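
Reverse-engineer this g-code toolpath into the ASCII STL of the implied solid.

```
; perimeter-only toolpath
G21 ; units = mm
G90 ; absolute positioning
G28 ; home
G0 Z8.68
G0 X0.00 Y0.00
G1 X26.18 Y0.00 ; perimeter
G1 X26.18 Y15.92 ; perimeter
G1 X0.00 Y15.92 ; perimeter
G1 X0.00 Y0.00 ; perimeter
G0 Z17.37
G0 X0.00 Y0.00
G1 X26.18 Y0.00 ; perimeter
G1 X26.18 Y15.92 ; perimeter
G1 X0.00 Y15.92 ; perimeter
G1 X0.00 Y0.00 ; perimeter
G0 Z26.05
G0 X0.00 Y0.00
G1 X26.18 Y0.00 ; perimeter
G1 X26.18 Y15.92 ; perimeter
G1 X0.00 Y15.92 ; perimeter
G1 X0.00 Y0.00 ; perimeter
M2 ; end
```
solid part
  facet normal 0.0000 0.0000 -1.0000
    outer loop
      vertex 26.18 15.92 0.00
      vertex 26.18 0.00 0.00
      vertex 0.00 0.00 0.00
    endloop
  endfacet
  facet normal 0.0000 0.0000 -1.0000
    outer loop
      vertex 0.00 15.92 0.00
      vertex 26.18 15.92 0.00
      vertex 0.00 0.00 0.00
    endloop
  endfacet
  facet normal 0.0000 0.0000 1.0000
    outer loop
      vertex 0.00 0.00 26.05
      vertex 26.18 0.00 26.05
      vertex 26.18 15.92 26.05
    endloop
  endfacet
  facet normal 0.0000 0.0000 1.0000
    outer loop
      vertex 0.00 0.00 26.05
      vertex 26.18 15.92 26.05
      vertex 0.00 15.92 26.05
    endloop
  endfacet
  facet normal 0.0000 -1.0000 0.0000
    outer loop
      vertex 0.00 0.00 0.00
      vertex 26.18 0.00 0.00
      vertex 26.18 0.00 26.05
    endloop
  endfacet
  facet normal 0.0000 -1.0000 0.0000
    outer loop
      vertex 0.00 0.00 0.00
      vertex 26.18 0.00 26.05
      vertex 0.00 0.00 26.05
    endloop
  endfacet
  facet normal 0.0000 1.0000 0.0000
    outer loop
      vertex 26.18 15.92 26.05
      vertex 26.18 15.92 0.00
      vertex 0.00 15.92 0.00
    endloop
  endfacet
  facet normal 0.0000 1.0000 0.0000
    outer loop
      vertex 0.00 15.92 26.05
      vertex 26.18 15.92 26.05
      vertex 0.00 15.92 0.00
    endloop
  endfacet
  facet normal -1.0000 0.0000 0.0000
    outer loop
      vertex 0.00 15.92 26.05
      vertex 0.00 15.92 0.00
      vertex 0.00 0.00 0.00
    endloop
  endfacet
  facet normal -1.0000 0.0000 0.0000
    outer loop
      vertex 0.00 0.00 26.05
      vertex 0.00 15.92 26.05
      vertex 0.00 0.00 0.00
    endloop
  endfacet
  facet normal 1.0000 0.0000 0.0000
    outer loop
      vertex 26.18 0.00 0.00
      vertex 26.18 15.92 0.00
      vertex 26.18 15.92 26.05
    endloop
  endfacet
  facet normal 1.0000 0.0000 0.0000
    outer loop
      vertex 26.18 0.00 0.00
      vertex 26.18 15.92 26.05
      vertex 26.18 0.00 26.05
    endloop
  endfacet
endsolid part

The G0 Z moves step by Δz≈8.68 mm. Every layer's G1 loop is the same polygon, so the solid is a straight extrusion of it from z=0 to z≈26.1. Closing with flat bottom and top caps and triangulating gives 12 facets — a rectangular box, roughly 26.2 × 15.9 mm footprint and 26.1 mm tall.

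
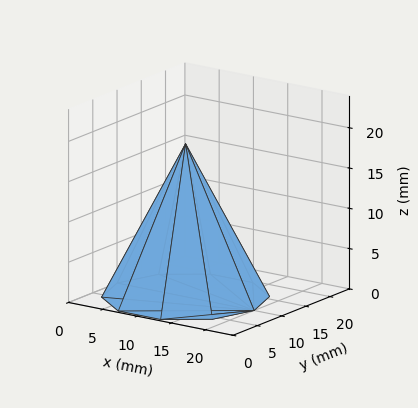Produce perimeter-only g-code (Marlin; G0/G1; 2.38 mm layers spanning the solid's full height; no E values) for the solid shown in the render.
Reading the render: the shape is a regular 10-sided pyramid, base circumscribed radius ≈ 10 mm, apex at z ≈ 19 mm (dimensions read to the nearest mm from the axis ticks). For the g-code, the solid's height is divided into equal slices at the stated Δz and each level perimeter traced with G1 moves after a G0 lift.

; perimeter-only toolpath
G21 ; units = mm
G90 ; absolute positioning
G28 ; home
; layer 1
G0 Z2.38
G0 X18.75 Y10.00
G1 X17.08 Y15.15
G1 X12.70 Y18.32
G1 X7.30 Y18.32
G1 X2.92 Y15.15
G1 X1.25 Y10.00
G1 X2.92 Y4.86
G1 X7.30 Y1.68
G1 X12.70 Y1.68
G1 X17.08 Y4.86
G1 X18.75 Y10.00
; layer 2
G0 Z4.75
G0 X17.50 Y10.00
G1 X16.07 Y14.41
G1 X12.32 Y17.13
G1 X7.68 Y17.13
G1 X3.93 Y14.41
G1 X2.50 Y10.00
G1 X3.93 Y5.59
G1 X7.68 Y2.87
G1 X12.32 Y2.87
G1 X16.07 Y5.59
G1 X17.50 Y10.00
; layer 3
G0 Z7.12
G0 X16.25 Y10.00
G1 X15.06 Y13.68
G1 X11.93 Y15.94
G1 X8.07 Y15.94
G1 X4.94 Y13.68
G1 X3.75 Y10.00
G1 X4.94 Y6.33
G1 X8.07 Y4.06
G1 X11.93 Y4.06
G1 X15.06 Y6.33
G1 X16.25 Y10.00
; layer 4
G0 Z9.50
G0 X15.00 Y10.00
G1 X14.04 Y12.94
G1 X11.54 Y14.76
G1 X8.46 Y14.76
G1 X5.96 Y12.94
G1 X5.00 Y10.00
G1 X5.96 Y7.06
G1 X8.46 Y5.25
G1 X11.54 Y5.25
G1 X14.04 Y7.06
G1 X15.00 Y10.00
; layer 5
G0 Z11.88
G0 X13.75 Y10.00
G1 X13.03 Y12.21
G1 X11.16 Y13.57
G1 X8.84 Y13.57
G1 X6.97 Y12.21
G1 X6.25 Y10.00
G1 X6.97 Y7.79
G1 X8.84 Y6.43
G1 X11.16 Y6.43
G1 X13.03 Y7.79
G1 X13.75 Y10.00
; layer 6
G0 Z14.25
G0 X12.50 Y10.00
G1 X12.02 Y11.47
G1 X10.77 Y12.38
G1 X9.23 Y12.38
G1 X7.98 Y11.47
G1 X7.50 Y10.00
G1 X7.98 Y8.53
G1 X9.23 Y7.62
G1 X10.77 Y7.62
G1 X12.02 Y8.53
G1 X12.50 Y10.00
; layer 7
G0 Z16.62
G0 X11.25 Y10.00
G1 X11.01 Y10.73
G1 X10.39 Y11.19
G1 X9.61 Y11.19
G1 X8.99 Y10.73
G1 X8.75 Y10.00
G1 X8.99 Y9.27
G1 X9.61 Y8.81
G1 X10.39 Y8.81
G1 X11.01 Y9.27
G1 X11.25 Y10.00
M2 ; end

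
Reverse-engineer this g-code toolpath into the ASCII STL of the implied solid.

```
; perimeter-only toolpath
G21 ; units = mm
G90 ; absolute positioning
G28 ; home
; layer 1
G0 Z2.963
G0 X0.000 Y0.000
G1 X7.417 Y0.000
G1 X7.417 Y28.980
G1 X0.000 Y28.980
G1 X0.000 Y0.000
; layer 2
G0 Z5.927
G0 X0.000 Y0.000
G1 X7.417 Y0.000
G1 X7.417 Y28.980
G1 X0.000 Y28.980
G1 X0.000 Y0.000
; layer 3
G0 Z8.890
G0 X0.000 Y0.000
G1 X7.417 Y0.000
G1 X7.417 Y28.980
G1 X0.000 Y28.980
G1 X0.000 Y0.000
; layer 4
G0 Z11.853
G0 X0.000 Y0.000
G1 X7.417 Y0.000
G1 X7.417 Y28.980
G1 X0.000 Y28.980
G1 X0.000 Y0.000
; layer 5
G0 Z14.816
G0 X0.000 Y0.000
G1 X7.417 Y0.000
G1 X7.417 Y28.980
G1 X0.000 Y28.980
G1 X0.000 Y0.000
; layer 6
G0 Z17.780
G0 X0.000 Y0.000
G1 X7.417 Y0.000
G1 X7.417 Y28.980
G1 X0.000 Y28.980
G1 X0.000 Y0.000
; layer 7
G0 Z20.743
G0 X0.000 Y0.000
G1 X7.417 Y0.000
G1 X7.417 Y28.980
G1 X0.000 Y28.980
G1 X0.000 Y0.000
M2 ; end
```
solid part
  facet normal 0.0000 0.0000 -1.0000
    outer loop
      vertex 7.417 28.980 0.000
      vertex 7.417 0.000 0.000
      vertex 0.000 0.000 0.000
    endloop
  endfacet
  facet normal 0.0000 0.0000 -1.0000
    outer loop
      vertex 0.000 28.980 0.000
      vertex 7.417 28.980 0.000
      vertex 0.000 0.000 0.000
    endloop
  endfacet
  facet normal 0.0000 0.0000 1.0000
    outer loop
      vertex 0.000 0.000 20.743
      vertex 7.417 0.000 20.743
      vertex 7.417 28.980 20.743
    endloop
  endfacet
  facet normal 0.0000 0.0000 1.0000
    outer loop
      vertex 0.000 0.000 20.743
      vertex 7.417 28.980 20.743
      vertex 0.000 28.980 20.743
    endloop
  endfacet
  facet normal 0.0000 -1.0000 0.0000
    outer loop
      vertex 0.000 0.000 0.000
      vertex 7.417 0.000 0.000
      vertex 7.417 0.000 20.743
    endloop
  endfacet
  facet normal 0.0000 -1.0000 0.0000
    outer loop
      vertex 0.000 0.000 0.000
      vertex 7.417 0.000 20.743
      vertex 0.000 0.000 20.743
    endloop
  endfacet
  facet normal 0.0000 1.0000 0.0000
    outer loop
      vertex 7.417 28.980 20.743
      vertex 7.417 28.980 0.000
      vertex 0.000 28.980 0.000
    endloop
  endfacet
  facet normal 0.0000 1.0000 0.0000
    outer loop
      vertex 0.000 28.980 20.743
      vertex 7.417 28.980 20.743
      vertex 0.000 28.980 0.000
    endloop
  endfacet
  facet normal -1.0000 0.0000 0.0000
    outer loop
      vertex 0.000 28.980 20.743
      vertex 0.000 28.980 0.000
      vertex 0.000 0.000 0.000
    endloop
  endfacet
  facet normal -1.0000 0.0000 0.0000
    outer loop
      vertex 0.000 0.000 20.743
      vertex 0.000 28.980 20.743
      vertex 0.000 0.000 0.000
    endloop
  endfacet
  facet normal 1.0000 0.0000 0.0000
    outer loop
      vertex 7.417 0.000 0.000
      vertex 7.417 28.980 0.000
      vertex 7.417 28.980 20.743
    endloop
  endfacet
  facet normal 1.0000 0.0000 0.0000
    outer loop
      vertex 7.417 0.000 0.000
      vertex 7.417 28.980 20.743
      vertex 7.417 0.000 20.743
    endloop
  endfacet
endsolid part

The G0 Z moves step by Δz≈2.963 mm. Every layer's G1 loop is the same polygon, so the solid is a straight extrusion of it from z=0 to z≈20.7. Closing with flat bottom and top caps and triangulating gives 12 facets — a rectangular box, roughly 7.42 × 29 mm footprint and 20.7 mm tall.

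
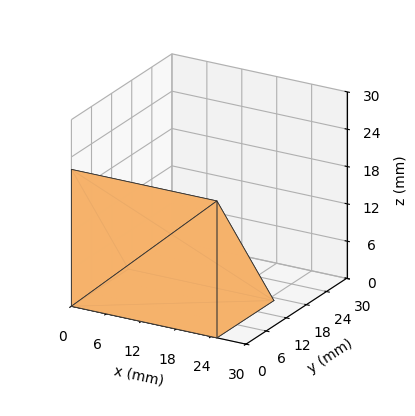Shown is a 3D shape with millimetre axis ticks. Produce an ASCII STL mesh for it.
Reading the render: the shape is a wedge (ramp): 25 × 17 mm base, rising to 22 mm along the y=0 edge and sloping linearly to z=0 at y=17 (dimensions read to the nearest mm from the axis ticks). For the STL, each face is triangulated and given an outward normal.

solid part
  facet normal 0.0000 0.0000 -1.0000
    outer loop
      vertex 25.00 17.00 0.00
      vertex 25.00 0.00 0.00
      vertex 0.00 0.00 0.00
    endloop
  endfacet
  facet normal 0.0000 0.0000 -1.0000
    outer loop
      vertex 0.00 17.00 0.00
      vertex 25.00 17.00 0.00
      vertex 0.00 0.00 0.00
    endloop
  endfacet
  facet normal 0.0000 -1.0000 0.0000
    outer loop
      vertex 0.00 0.00 0.00
      vertex 25.00 0.00 0.00
      vertex 25.00 0.00 22.00
    endloop
  endfacet
  facet normal 0.0000 -1.0000 0.0000
    outer loop
      vertex 0.00 0.00 0.00
      vertex 25.00 0.00 22.00
      vertex 0.00 0.00 22.00
    endloop
  endfacet
  facet normal 0.0000 0.7913 0.6114
    outer loop
      vertex 0.00 0.00 22.00
      vertex 25.00 0.00 22.00
      vertex 25.00 17.00 0.00
    endloop
  endfacet
  facet normal 0.0000 0.7913 0.6114
    outer loop
      vertex 0.00 0.00 22.00
      vertex 25.00 17.00 0.00
      vertex 0.00 17.00 0.00
    endloop
  endfacet
  facet normal -1.0000 0.0000 0.0000
    outer loop
      vertex 0.00 0.00 22.00
      vertex 0.00 17.00 0.00
      vertex 0.00 0.00 0.00
    endloop
  endfacet
  facet normal 1.0000 0.0000 0.0000
    outer loop
      vertex 25.00 0.00 0.00
      vertex 25.00 17.00 0.00
      vertex 25.00 0.00 22.00
    endloop
  endfacet
endsolid part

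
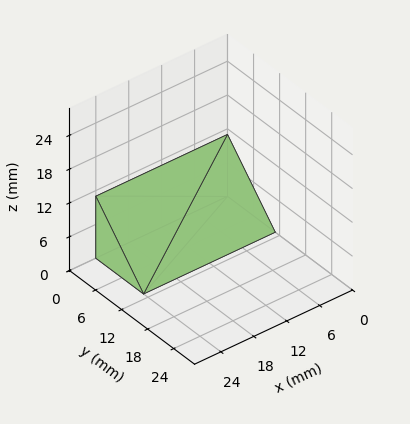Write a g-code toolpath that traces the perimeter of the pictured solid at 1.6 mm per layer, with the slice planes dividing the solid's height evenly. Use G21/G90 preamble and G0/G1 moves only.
Reading the render: the shape is a wedge (ramp): 24 × 11 mm base, rising to 11 mm along the y=0 edge and sloping linearly to z=0 at y=11 (dimensions read to the nearest mm from the axis ticks). For the g-code, the solid's height is divided into equal slices at the stated Δz and each level perimeter traced with G1 moves after a G0 lift.

; perimeter-only toolpath
G21 ; units = mm
G90 ; absolute positioning
G28 ; home
; layer 1
G0 Z1.6
G0 X0.0 Y0.0
G1 X24.0 Y0.0
G1 X24.0 Y9.4
G1 X0.0 Y9.4
G1 X0.0 Y0.0
; layer 2
G0 Z3.1
G0 X0.0 Y0.0
G1 X24.0 Y0.0
G1 X24.0 Y7.9
G1 X0.0 Y7.9
G1 X0.0 Y0.0
; layer 3
G0 Z4.7
G0 X0.0 Y0.0
G1 X24.0 Y0.0
G1 X24.0 Y6.3
G1 X0.0 Y6.3
G1 X0.0 Y0.0
; layer 4
G0 Z6.3
G0 X0.0 Y0.0
G1 X24.0 Y0.0
G1 X24.0 Y4.7
G1 X0.0 Y4.7
G1 X0.0 Y0.0
; layer 5
G0 Z7.9
G0 X0.0 Y0.0
G1 X24.0 Y0.0
G1 X24.0 Y3.1
G1 X0.0 Y3.1
G1 X0.0 Y0.0
; layer 6
G0 Z9.4
G0 X0.0 Y0.0
G1 X24.0 Y0.0
G1 X24.0 Y1.6
G1 X0.0 Y1.6
G1 X0.0 Y0.0
M2 ; end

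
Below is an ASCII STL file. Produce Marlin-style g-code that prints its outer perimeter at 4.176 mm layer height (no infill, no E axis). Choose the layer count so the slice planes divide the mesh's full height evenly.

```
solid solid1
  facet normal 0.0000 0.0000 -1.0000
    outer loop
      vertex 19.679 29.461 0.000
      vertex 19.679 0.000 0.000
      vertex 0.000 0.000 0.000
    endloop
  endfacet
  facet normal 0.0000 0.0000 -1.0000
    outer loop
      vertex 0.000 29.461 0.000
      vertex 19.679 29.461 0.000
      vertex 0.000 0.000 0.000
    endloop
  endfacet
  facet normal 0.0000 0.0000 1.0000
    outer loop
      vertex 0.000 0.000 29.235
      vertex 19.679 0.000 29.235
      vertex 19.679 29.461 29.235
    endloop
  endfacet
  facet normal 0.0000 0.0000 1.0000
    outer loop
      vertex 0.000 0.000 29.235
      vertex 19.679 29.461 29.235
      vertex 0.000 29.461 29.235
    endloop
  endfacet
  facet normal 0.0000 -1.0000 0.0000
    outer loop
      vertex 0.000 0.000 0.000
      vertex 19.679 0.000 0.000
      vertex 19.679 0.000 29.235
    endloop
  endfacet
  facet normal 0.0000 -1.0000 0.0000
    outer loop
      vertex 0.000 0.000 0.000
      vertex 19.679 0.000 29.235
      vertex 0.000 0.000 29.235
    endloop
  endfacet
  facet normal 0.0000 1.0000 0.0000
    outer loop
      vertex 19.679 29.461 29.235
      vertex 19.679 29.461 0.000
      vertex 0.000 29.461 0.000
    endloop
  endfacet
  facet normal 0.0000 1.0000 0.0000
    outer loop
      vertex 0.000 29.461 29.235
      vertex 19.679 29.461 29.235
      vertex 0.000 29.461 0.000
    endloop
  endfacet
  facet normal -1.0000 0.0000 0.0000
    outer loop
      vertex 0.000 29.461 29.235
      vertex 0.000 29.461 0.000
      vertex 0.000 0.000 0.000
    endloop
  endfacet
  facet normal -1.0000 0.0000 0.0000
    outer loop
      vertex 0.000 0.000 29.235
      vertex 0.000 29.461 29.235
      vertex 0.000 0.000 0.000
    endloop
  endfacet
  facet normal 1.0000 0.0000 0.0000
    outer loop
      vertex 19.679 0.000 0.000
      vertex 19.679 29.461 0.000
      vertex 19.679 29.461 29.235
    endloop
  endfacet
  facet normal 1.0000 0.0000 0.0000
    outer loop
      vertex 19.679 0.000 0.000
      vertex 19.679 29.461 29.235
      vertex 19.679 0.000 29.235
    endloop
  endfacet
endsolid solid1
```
; perimeter-only toolpath
G21 ; units = mm
G90 ; absolute positioning
G28 ; home
; layer 1
G0 Z4.176
G0 X0.000 Y0.000
G1 X19.679 Y0.000
G1 X19.679 Y29.461
G1 X0.000 Y29.461
G1 X0.000 Y0.000
; layer 2
G0 Z8.353
G0 X0.000 Y0.000
G1 X19.679 Y0.000
G1 X19.679 Y29.461
G1 X0.000 Y29.461
G1 X0.000 Y0.000
; layer 3
G0 Z12.529
G0 X0.000 Y0.000
G1 X19.679 Y0.000
G1 X19.679 Y29.461
G1 X0.000 Y29.461
G1 X0.000 Y0.000
; layer 4
G0 Z16.706
G0 X0.000 Y0.000
G1 X19.679 Y0.000
G1 X19.679 Y29.461
G1 X0.000 Y29.461
G1 X0.000 Y0.000
; layer 5
G0 Z20.882
G0 X0.000 Y0.000
G1 X19.679 Y0.000
G1 X19.679 Y29.461
G1 X0.000 Y29.461
G1 X0.000 Y0.000
; layer 6
G0 Z25.059
G0 X0.000 Y0.000
G1 X19.679 Y0.000
G1 X19.679 Y29.461
G1 X0.000 Y29.461
G1 X0.000 Y0.000
; layer 7
G0 Z29.235
G0 X0.000 Y0.000
G1 X19.679 Y0.000
G1 X19.679 Y29.461
G1 X0.000 Y29.461
G1 X0.000 Y0.000
M2 ; end

The solid is a rectangular box, roughly 19.7 × 29.5 mm footprint and 29.2 mm tall. Slicing at Δz = 4.176 mm — 7 equal slices spanning the solid's height, so layer i sits at z = i·h/7 — gives 7 non-empty perimeters. Each is a 4-segment closed polygon; G0 lifts to the layer z and rapids to the start vertex, then G1 traces the edges.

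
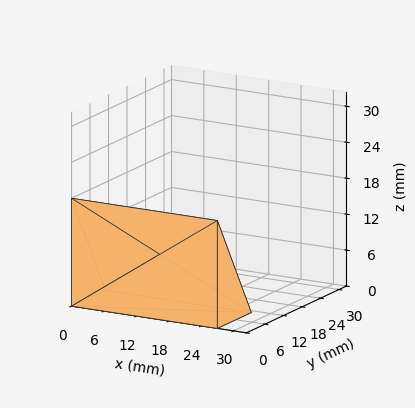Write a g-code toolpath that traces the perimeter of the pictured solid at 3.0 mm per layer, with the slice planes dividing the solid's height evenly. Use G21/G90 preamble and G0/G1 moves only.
Reading the render: the shape is a wedge (ramp): 27 × 11 mm base, rising to 18 mm along the y=0 edge and sloping linearly to z=0 at y=11 (dimensions read to the nearest mm from the axis ticks). For the g-code, the solid's height is divided into equal slices at the stated Δz and each level perimeter traced with G1 moves after a G0 lift.

; perimeter-only toolpath
G21 ; units = mm
G90 ; absolute positioning
G28 ; home
; layer 1
G0 Z3.0
G0 X0.0 Y0.0
G1 X27.0 Y0.0
G1 X27.0 Y9.2
G1 X0.0 Y9.2
G1 X0.0 Y0.0
; layer 2
G0 Z6.0
G0 X0.0 Y0.0
G1 X27.0 Y0.0
G1 X27.0 Y7.3
G1 X0.0 Y7.3
G1 X0.0 Y0.0
; layer 3
G0 Z9.0
G0 X0.0 Y0.0
G1 X27.0 Y0.0
G1 X27.0 Y5.5
G1 X0.0 Y5.5
G1 X0.0 Y0.0
; layer 4
G0 Z12.0
G0 X0.0 Y0.0
G1 X27.0 Y0.0
G1 X27.0 Y3.7
G1 X0.0 Y3.7
G1 X0.0 Y0.0
; layer 5
G0 Z15.0
G0 X0.0 Y0.0
G1 X27.0 Y0.0
G1 X27.0 Y1.8
G1 X0.0 Y1.8
G1 X0.0 Y0.0
M2 ; end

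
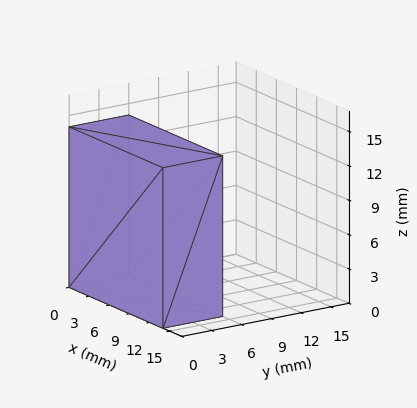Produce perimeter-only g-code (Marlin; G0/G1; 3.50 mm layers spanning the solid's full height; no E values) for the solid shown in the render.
Reading the render: the shape is a rectangular box, roughly 14 × 6 mm footprint and 14 mm tall (dimensions read to the nearest mm from the axis ticks). For the g-code, the solid's height is divided into equal slices at the stated Δz and each level perimeter traced with G1 moves after a G0 lift.

; perimeter-only toolpath
G21 ; units = mm
G90 ; absolute positioning
G28 ; home
; layer 1
G0 Z3.50
G0 X0.00 Y0.00
G1 X14.00 Y0.00
G1 X14.00 Y6.00
G1 X0.00 Y6.00
G1 X0.00 Y0.00
; layer 2
G0 Z7.00
G0 X0.00 Y0.00
G1 X14.00 Y0.00
G1 X14.00 Y6.00
G1 X0.00 Y6.00
G1 X0.00 Y0.00
; layer 3
G0 Z10.50
G0 X0.00 Y0.00
G1 X14.00 Y0.00
G1 X14.00 Y6.00
G1 X0.00 Y6.00
G1 X0.00 Y0.00
; layer 4
G0 Z14.00
G0 X0.00 Y0.00
G1 X14.00 Y0.00
G1 X14.00 Y6.00
G1 X0.00 Y6.00
G1 X0.00 Y0.00
M2 ; end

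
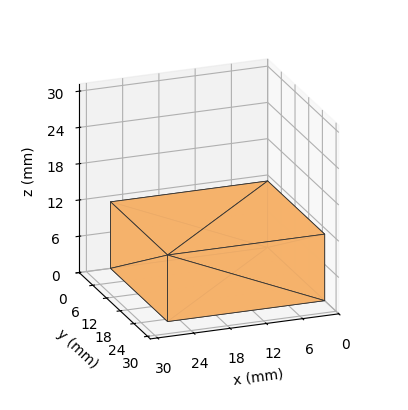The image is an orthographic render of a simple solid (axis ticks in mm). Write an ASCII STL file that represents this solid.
Reading the render: the shape is a rectangular box, roughly 26 × 25 mm footprint and 11 mm tall (dimensions read to the nearest mm from the axis ticks). For the STL, each face is triangulated and given an outward normal.

solid part
  facet normal 0.0000 0.0000 -1.0000
    outer loop
      vertex 26.0 25.0 0.0
      vertex 26.0 0.0 0.0
      vertex 0.0 0.0 0.0
    endloop
  endfacet
  facet normal 0.0000 0.0000 -1.0000
    outer loop
      vertex 0.0 25.0 0.0
      vertex 26.0 25.0 0.0
      vertex 0.0 0.0 0.0
    endloop
  endfacet
  facet normal 0.0000 0.0000 1.0000
    outer loop
      vertex 0.0 0.0 11.0
      vertex 26.0 0.0 11.0
      vertex 26.0 25.0 11.0
    endloop
  endfacet
  facet normal 0.0000 0.0000 1.0000
    outer loop
      vertex 0.0 0.0 11.0
      vertex 26.0 25.0 11.0
      vertex 0.0 25.0 11.0
    endloop
  endfacet
  facet normal 0.0000 -1.0000 0.0000
    outer loop
      vertex 0.0 0.0 0.0
      vertex 26.0 0.0 0.0
      vertex 26.0 0.0 11.0
    endloop
  endfacet
  facet normal 0.0000 -1.0000 0.0000
    outer loop
      vertex 0.0 0.0 0.0
      vertex 26.0 0.0 11.0
      vertex 0.0 0.0 11.0
    endloop
  endfacet
  facet normal 0.0000 1.0000 0.0000
    outer loop
      vertex 26.0 25.0 11.0
      vertex 26.0 25.0 0.0
      vertex 0.0 25.0 0.0
    endloop
  endfacet
  facet normal 0.0000 1.0000 0.0000
    outer loop
      vertex 0.0 25.0 11.0
      vertex 26.0 25.0 11.0
      vertex 0.0 25.0 0.0
    endloop
  endfacet
  facet normal -1.0000 0.0000 0.0000
    outer loop
      vertex 0.0 25.0 11.0
      vertex 0.0 25.0 0.0
      vertex 0.0 0.0 0.0
    endloop
  endfacet
  facet normal -1.0000 0.0000 0.0000
    outer loop
      vertex 0.0 0.0 11.0
      vertex 0.0 25.0 11.0
      vertex 0.0 0.0 0.0
    endloop
  endfacet
  facet normal 1.0000 0.0000 0.0000
    outer loop
      vertex 26.0 0.0 0.0
      vertex 26.0 25.0 0.0
      vertex 26.0 25.0 11.0
    endloop
  endfacet
  facet normal 1.0000 0.0000 0.0000
    outer loop
      vertex 26.0 0.0 0.0
      vertex 26.0 25.0 11.0
      vertex 26.0 0.0 11.0
    endloop
  endfacet
endsolid part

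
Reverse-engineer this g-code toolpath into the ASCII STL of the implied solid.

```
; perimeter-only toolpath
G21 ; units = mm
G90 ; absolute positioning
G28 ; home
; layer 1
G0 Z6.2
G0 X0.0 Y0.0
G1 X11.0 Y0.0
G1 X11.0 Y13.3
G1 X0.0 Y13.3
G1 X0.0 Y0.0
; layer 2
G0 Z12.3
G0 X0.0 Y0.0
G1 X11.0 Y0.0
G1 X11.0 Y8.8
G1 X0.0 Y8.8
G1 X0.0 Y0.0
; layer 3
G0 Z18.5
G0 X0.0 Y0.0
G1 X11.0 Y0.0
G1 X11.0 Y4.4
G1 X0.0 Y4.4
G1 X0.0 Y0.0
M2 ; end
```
solid part
  facet normal 0.0000 0.0000 -1.0000
    outer loop
      vertex 11.0 17.7 0.0
      vertex 11.0 0.0 0.0
      vertex 0.0 0.0 0.0
    endloop
  endfacet
  facet normal 0.0000 0.0000 -1.0000
    outer loop
      vertex 0.0 17.7 0.0
      vertex 11.0 17.7 0.0
      vertex 0.0 0.0 0.0
    endloop
  endfacet
  facet normal 0.0000 -1.0000 0.0000
    outer loop
      vertex 0.0 0.0 0.0
      vertex 11.0 0.0 0.0
      vertex 11.0 0.0 24.6
    endloop
  endfacet
  facet normal 0.0000 -1.0000 0.0000
    outer loop
      vertex 0.0 0.0 0.0
      vertex 11.0 0.0 24.6
      vertex 0.0 0.0 24.6
    endloop
  endfacet
  facet normal 0.0000 0.8117 0.5840
    outer loop
      vertex 0.0 0.0 24.6
      vertex 11.0 0.0 24.6
      vertex 11.0 17.7 0.0
    endloop
  endfacet
  facet normal 0.0000 0.8117 0.5840
    outer loop
      vertex 0.0 0.0 24.6
      vertex 11.0 17.7 0.0
      vertex 0.0 17.7 0.0
    endloop
  endfacet
  facet normal -1.0000 0.0000 0.0000
    outer loop
      vertex 0.0 0.0 24.6
      vertex 0.0 17.7 0.0
      vertex 0.0 0.0 0.0
    endloop
  endfacet
  facet normal 1.0000 0.0000 0.0000
    outer loop
      vertex 11.0 0.0 0.0
      vertex 11.0 17.7 0.0
      vertex 11.0 0.0 24.6
    endloop
  endfacet
endsolid part

The G0 Z moves step by Δz≈6.2 mm. The G1 loops shrink linearly with z, so the solid tapers from its base footprint up to z≈24.6. Closing with a flat bottom cap and the tapered top and triangulating gives 8 facets — a wedge (ramp): 11 × 17.7 mm base, rising to 24.6 mm along the y=0 edge and sloping linearly to z=0 at y=17.7.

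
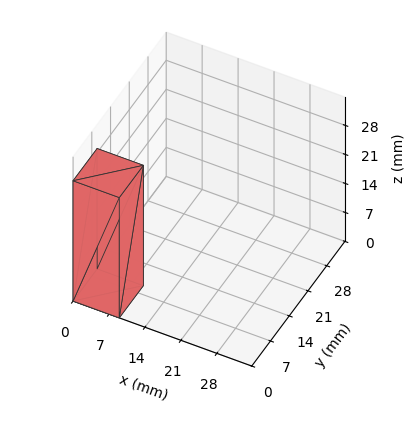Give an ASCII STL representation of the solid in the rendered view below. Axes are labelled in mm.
Reading the render: the shape is a rectangular box, roughly 9 × 9 mm footprint and 29 mm tall (dimensions read to the nearest mm from the axis ticks). For the STL, each face is triangulated and given an outward normal.

solid part
  facet normal 0.0000 0.0000 -1.0000
    outer loop
      vertex 9.0 9.0 0.0
      vertex 9.0 0.0 0.0
      vertex 0.0 0.0 0.0
    endloop
  endfacet
  facet normal 0.0000 0.0000 -1.0000
    outer loop
      vertex 0.0 9.0 0.0
      vertex 9.0 9.0 0.0
      vertex 0.0 0.0 0.0
    endloop
  endfacet
  facet normal 0.0000 0.0000 1.0000
    outer loop
      vertex 0.0 0.0 29.0
      vertex 9.0 0.0 29.0
      vertex 9.0 9.0 29.0
    endloop
  endfacet
  facet normal 0.0000 0.0000 1.0000
    outer loop
      vertex 0.0 0.0 29.0
      vertex 9.0 9.0 29.0
      vertex 0.0 9.0 29.0
    endloop
  endfacet
  facet normal 0.0000 -1.0000 0.0000
    outer loop
      vertex 0.0 0.0 0.0
      vertex 9.0 0.0 0.0
      vertex 9.0 0.0 29.0
    endloop
  endfacet
  facet normal 0.0000 -1.0000 0.0000
    outer loop
      vertex 0.0 0.0 0.0
      vertex 9.0 0.0 29.0
      vertex 0.0 0.0 29.0
    endloop
  endfacet
  facet normal 0.0000 1.0000 0.0000
    outer loop
      vertex 9.0 9.0 29.0
      vertex 9.0 9.0 0.0
      vertex 0.0 9.0 0.0
    endloop
  endfacet
  facet normal 0.0000 1.0000 0.0000
    outer loop
      vertex 0.0 9.0 29.0
      vertex 9.0 9.0 29.0
      vertex 0.0 9.0 0.0
    endloop
  endfacet
  facet normal -1.0000 0.0000 0.0000
    outer loop
      vertex 0.0 9.0 29.0
      vertex 0.0 9.0 0.0
      vertex 0.0 0.0 0.0
    endloop
  endfacet
  facet normal -1.0000 0.0000 0.0000
    outer loop
      vertex 0.0 0.0 29.0
      vertex 0.0 9.0 29.0
      vertex 0.0 0.0 0.0
    endloop
  endfacet
  facet normal 1.0000 0.0000 0.0000
    outer loop
      vertex 9.0 0.0 0.0
      vertex 9.0 9.0 0.0
      vertex 9.0 9.0 29.0
    endloop
  endfacet
  facet normal 1.0000 0.0000 0.0000
    outer loop
      vertex 9.0 0.0 0.0
      vertex 9.0 9.0 29.0
      vertex 9.0 0.0 29.0
    endloop
  endfacet
endsolid part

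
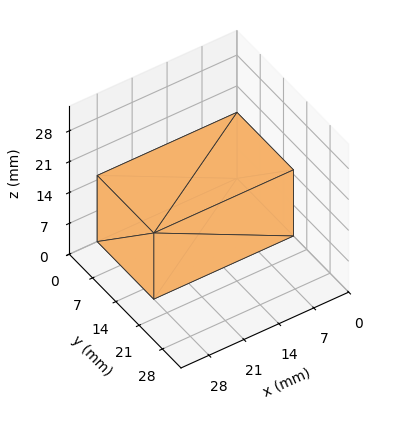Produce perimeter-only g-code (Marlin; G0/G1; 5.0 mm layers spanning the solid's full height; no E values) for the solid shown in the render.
Reading the render: the shape is a rectangular box, roughly 28 × 17 mm footprint and 15 mm tall (dimensions read to the nearest mm from the axis ticks). For the g-code, the solid's height is divided into equal slices at the stated Δz and each level perimeter traced with G1 moves after a G0 lift.

; perimeter-only toolpath
G21 ; units = mm
G90 ; absolute positioning
G28 ; home
; layer 1
G0 Z5.0
G0 X0.0 Y0.0
G1 X28.0 Y0.0
G1 X28.0 Y17.0
G1 X0.0 Y17.0
G1 X0.0 Y0.0
; layer 2
G0 Z10.0
G0 X0.0 Y0.0
G1 X28.0 Y0.0
G1 X28.0 Y17.0
G1 X0.0 Y17.0
G1 X0.0 Y0.0
; layer 3
G0 Z15.0
G0 X0.0 Y0.0
G1 X28.0 Y0.0
G1 X28.0 Y17.0
G1 X0.0 Y17.0
G1 X0.0 Y0.0
M2 ; end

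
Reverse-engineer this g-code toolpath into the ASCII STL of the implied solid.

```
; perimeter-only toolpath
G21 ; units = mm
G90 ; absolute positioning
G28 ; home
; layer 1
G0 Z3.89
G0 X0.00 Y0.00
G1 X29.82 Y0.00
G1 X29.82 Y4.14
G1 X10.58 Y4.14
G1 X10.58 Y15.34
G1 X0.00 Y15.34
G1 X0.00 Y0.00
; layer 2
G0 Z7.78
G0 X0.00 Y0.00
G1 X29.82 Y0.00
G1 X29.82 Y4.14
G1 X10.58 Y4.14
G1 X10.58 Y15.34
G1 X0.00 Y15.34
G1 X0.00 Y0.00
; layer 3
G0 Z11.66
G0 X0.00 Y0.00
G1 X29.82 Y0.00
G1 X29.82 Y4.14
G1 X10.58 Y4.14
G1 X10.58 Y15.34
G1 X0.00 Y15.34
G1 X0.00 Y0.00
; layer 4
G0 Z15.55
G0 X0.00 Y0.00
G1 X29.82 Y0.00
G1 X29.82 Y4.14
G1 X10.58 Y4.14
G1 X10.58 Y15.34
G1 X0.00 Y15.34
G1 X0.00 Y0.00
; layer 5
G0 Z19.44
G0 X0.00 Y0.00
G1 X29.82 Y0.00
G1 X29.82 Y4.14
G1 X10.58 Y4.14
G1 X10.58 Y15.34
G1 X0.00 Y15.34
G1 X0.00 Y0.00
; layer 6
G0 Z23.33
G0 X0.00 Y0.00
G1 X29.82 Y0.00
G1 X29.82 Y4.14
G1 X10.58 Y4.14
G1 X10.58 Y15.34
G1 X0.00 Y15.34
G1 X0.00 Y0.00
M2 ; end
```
solid part
  facet normal 0.0000 0.0000 -1.0000
    outer loop
      vertex 29.82 4.14 0.00
      vertex 29.82 0.00 0.00
      vertex 0.00 0.00 0.00
    endloop
  endfacet
  facet normal 0.0000 0.0000 -1.0000
    outer loop
      vertex 10.58 4.14 0.00
      vertex 29.82 4.14 0.00
      vertex 0.00 0.00 0.00
    endloop
  endfacet
  facet normal 0.0000 0.0000 -1.0000
    outer loop
      vertex 10.58 15.34 0.00
      vertex 10.58 4.14 0.00
      vertex 0.00 0.00 0.00
    endloop
  endfacet
  facet normal 0.0000 0.0000 -1.0000
    outer loop
      vertex 0.00 15.34 0.00
      vertex 10.58 15.34 0.00
      vertex 0.00 0.00 0.00
    endloop
  endfacet
  facet normal 0.0000 0.0000 1.0000
    outer loop
      vertex 0.00 0.00 23.33
      vertex 29.82 0.00 23.33
      vertex 29.82 4.14 23.33
    endloop
  endfacet
  facet normal 0.0000 0.0000 1.0000
    outer loop
      vertex 0.00 0.00 23.33
      vertex 29.82 4.14 23.33
      vertex 10.58 4.14 23.33
    endloop
  endfacet
  facet normal 0.0000 0.0000 1.0000
    outer loop
      vertex 0.00 0.00 23.33
      vertex 10.58 4.14 23.33
      vertex 10.58 15.34 23.33
    endloop
  endfacet
  facet normal 0.0000 0.0000 1.0000
    outer loop
      vertex 0.00 0.00 23.33
      vertex 10.58 15.34 23.33
      vertex 0.00 15.34 23.33
    endloop
  endfacet
  facet normal 0.0000 -1.0000 0.0000
    outer loop
      vertex 0.00 0.00 0.00
      vertex 29.82 0.00 0.00
      vertex 29.82 0.00 23.33
    endloop
  endfacet
  facet normal 0.0000 -1.0000 0.0000
    outer loop
      vertex 0.00 0.00 0.00
      vertex 29.82 0.00 23.33
      vertex 0.00 0.00 23.33
    endloop
  endfacet
  facet normal 1.0000 0.0000 0.0000
    outer loop
      vertex 29.82 0.00 0.00
      vertex 29.82 4.14 0.00
      vertex 29.82 4.14 23.33
    endloop
  endfacet
  facet normal 1.0000 0.0000 0.0000
    outer loop
      vertex 29.82 0.00 0.00
      vertex 29.82 4.14 23.33
      vertex 29.82 0.00 23.33
    endloop
  endfacet
  facet normal 0.0000 1.0000 0.0000
    outer loop
      vertex 29.82 4.14 0.00
      vertex 10.58 4.14 0.00
      vertex 10.58 4.14 23.33
    endloop
  endfacet
  facet normal 0.0000 1.0000 0.0000
    outer loop
      vertex 29.82 4.14 0.00
      vertex 10.58 4.14 23.33
      vertex 29.82 4.14 23.33
    endloop
  endfacet
  facet normal 1.0000 0.0000 0.0000
    outer loop
      vertex 10.58 4.14 0.00
      vertex 10.58 15.34 0.00
      vertex 10.58 15.34 23.33
    endloop
  endfacet
  facet normal 1.0000 0.0000 0.0000
    outer loop
      vertex 10.58 4.14 0.00
      vertex 10.58 15.34 23.33
      vertex 10.58 4.14 23.33
    endloop
  endfacet
  facet normal 0.0000 1.0000 0.0000
    outer loop
      vertex 10.58 15.34 0.00
      vertex 0.00 15.34 0.00
      vertex 0.00 15.34 23.33
    endloop
  endfacet
  facet normal 0.0000 1.0000 0.0000
    outer loop
      vertex 10.58 15.34 0.00
      vertex 0.00 15.34 23.33
      vertex 10.58 15.34 23.33
    endloop
  endfacet
  facet normal -1.0000 0.0000 0.0000
    outer loop
      vertex 0.00 15.34 0.00
      vertex 0.00 0.00 0.00
      vertex 0.00 0.00 23.33
    endloop
  endfacet
  facet normal -1.0000 0.0000 0.0000
    outer loop
      vertex 0.00 15.34 0.00
      vertex 0.00 0.00 23.33
      vertex 0.00 15.34 23.33
    endloop
  endfacet
endsolid part

The G0 Z moves step by Δz≈3.89 mm. Every layer's G1 loop is the same polygon, so the solid is a straight extrusion of it from z=0 to z≈23.3. Closing with flat bottom and top caps and triangulating gives 20 facets — an L-shaped prism: outer 29.8 × 15.3 mm, arm thicknesses ≈ 4.14 mm (horizontal) and 10.6 mm (vertical), extruded 23.3 mm in z.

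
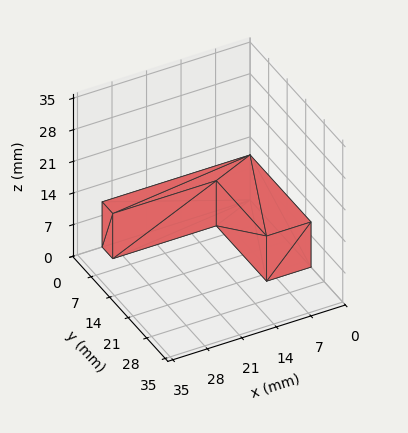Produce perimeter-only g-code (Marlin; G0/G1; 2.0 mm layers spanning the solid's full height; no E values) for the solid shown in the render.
Reading the render: the shape is an L-shaped prism: outer 30 × 23 mm, arm thicknesses ≈ 4 mm (horizontal) and 9 mm (vertical), extruded 10 mm in z (dimensions read to the nearest mm from the axis ticks). For the g-code, the solid's height is divided into equal slices at the stated Δz and each level perimeter traced with G1 moves after a G0 lift.

; perimeter-only toolpath
G21 ; units = mm
G90 ; absolute positioning
G28 ; home
; layer 1
G0 Z2.0
G0 X0.0 Y0.0
G1 X30.0 Y0.0
G1 X30.0 Y4.0
G1 X9.0 Y4.0
G1 X9.0 Y23.0
G1 X0.0 Y23.0
G1 X0.0 Y0.0
; layer 2
G0 Z4.0
G0 X0.0 Y0.0
G1 X30.0 Y0.0
G1 X30.0 Y4.0
G1 X9.0 Y4.0
G1 X9.0 Y23.0
G1 X0.0 Y23.0
G1 X0.0 Y0.0
; layer 3
G0 Z6.0
G0 X0.0 Y0.0
G1 X30.0 Y0.0
G1 X30.0 Y4.0
G1 X9.0 Y4.0
G1 X9.0 Y23.0
G1 X0.0 Y23.0
G1 X0.0 Y0.0
; layer 4
G0 Z8.0
G0 X0.0 Y0.0
G1 X30.0 Y0.0
G1 X30.0 Y4.0
G1 X9.0 Y4.0
G1 X9.0 Y23.0
G1 X0.0 Y23.0
G1 X0.0 Y0.0
; layer 5
G0 Z10.0
G0 X0.0 Y0.0
G1 X30.0 Y0.0
G1 X30.0 Y4.0
G1 X9.0 Y4.0
G1 X9.0 Y23.0
G1 X0.0 Y23.0
G1 X0.0 Y0.0
M2 ; end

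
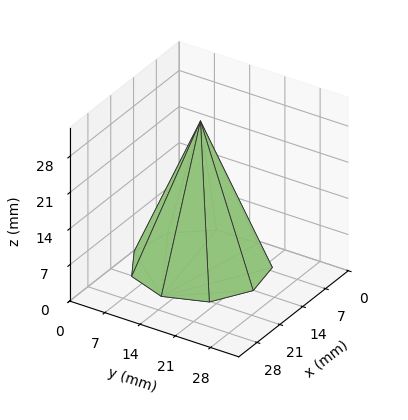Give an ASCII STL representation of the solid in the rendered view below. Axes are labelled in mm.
Reading the render: the shape is a regular 9-sided pyramid, base circumscribed radius ≈ 12 mm, apex at z ≈ 28 mm (dimensions read to the nearest mm from the axis ticks). For the STL, each face is triangulated and given an outward normal.

solid part
  facet normal 0.0000 0.0000 -1.0000
    outer loop
      vertex 14.08 23.82 0.00
      vertex 21.19 19.71 0.00
      vertex 24.00 12.00 0.00
    endloop
  endfacet
  facet normal 0.0000 0.0000 -1.0000
    outer loop
      vertex 6.00 22.39 0.00
      vertex 14.08 23.82 0.00
      vertex 24.00 12.00 0.00
    endloop
  endfacet
  facet normal 0.0000 0.0000 -1.0000
    outer loop
      vertex 0.72 16.10 0.00
      vertex 6.00 22.39 0.00
      vertex 24.00 12.00 0.00
    endloop
  endfacet
  facet normal 0.0000 0.0000 -1.0000
    outer loop
      vertex 0.72 7.90 0.00
      vertex 0.72 16.10 0.00
      vertex 24.00 12.00 0.00
    endloop
  endfacet
  facet normal 0.0000 0.0000 -1.0000
    outer loop
      vertex 6.00 1.61 0.00
      vertex 0.72 7.90 0.00
      vertex 24.00 12.00 0.00
    endloop
  endfacet
  facet normal 0.0000 0.0000 -1.0000
    outer loop
      vertex 14.08 0.18 0.00
      vertex 6.00 1.61 0.00
      vertex 24.00 12.00 0.00
    endloop
  endfacet
  facet normal 0.0000 0.0000 -1.0000
    outer loop
      vertex 21.19 4.29 0.00
      vertex 14.08 0.18 0.00
      vertex 24.00 12.00 0.00
    endloop
  endfacet
  facet normal 0.8715 0.3176 0.3735
    outer loop
      vertex 24.00 12.00 0.00
      vertex 21.19 19.71 0.00
      vertex 12.00 12.00 28.00
    endloop
  endfacet
  facet normal 0.4642 0.8031 0.3735
    outer loop
      vertex 21.19 19.71 0.00
      vertex 14.08 23.82 0.00
      vertex 12.00 12.00 28.00
    endloop
  endfacet
  facet normal -0.1617 0.9134 0.3736
    outer loop
      vertex 14.08 23.82 0.00
      vertex 6.00 22.39 0.00
      vertex 12.00 12.00 28.00
    endloop
  endfacet
  facet normal -0.7105 0.5964 0.3735
    outer loop
      vertex 6.00 22.39 0.00
      vertex 0.72 16.10 0.00
      vertex 12.00 12.00 28.00
    endloop
  endfacet
  facet normal -0.9276 0.0000 0.3737
    outer loop
      vertex 0.72 16.10 0.00
      vertex 0.72 7.90 0.00
      vertex 12.00 12.00 28.00
    endloop
  endfacet
  facet normal -0.7105 -0.5964 0.3735
    outer loop
      vertex 0.72 7.90 0.00
      vertex 6.00 1.61 0.00
      vertex 12.00 12.00 28.00
    endloop
  endfacet
  facet normal -0.1617 -0.9134 0.3736
    outer loop
      vertex 6.00 1.61 0.00
      vertex 14.08 0.18 0.00
      vertex 12.00 12.00 28.00
    endloop
  endfacet
  facet normal 0.4642 -0.8031 0.3735
    outer loop
      vertex 14.08 0.18 0.00
      vertex 21.19 4.29 0.00
      vertex 12.00 12.00 28.00
    endloop
  endfacet
  facet normal 0.8715 -0.3176 0.3735
    outer loop
      vertex 21.19 4.29 0.00
      vertex 24.00 12.00 0.00
      vertex 12.00 12.00 28.00
    endloop
  endfacet
endsolid part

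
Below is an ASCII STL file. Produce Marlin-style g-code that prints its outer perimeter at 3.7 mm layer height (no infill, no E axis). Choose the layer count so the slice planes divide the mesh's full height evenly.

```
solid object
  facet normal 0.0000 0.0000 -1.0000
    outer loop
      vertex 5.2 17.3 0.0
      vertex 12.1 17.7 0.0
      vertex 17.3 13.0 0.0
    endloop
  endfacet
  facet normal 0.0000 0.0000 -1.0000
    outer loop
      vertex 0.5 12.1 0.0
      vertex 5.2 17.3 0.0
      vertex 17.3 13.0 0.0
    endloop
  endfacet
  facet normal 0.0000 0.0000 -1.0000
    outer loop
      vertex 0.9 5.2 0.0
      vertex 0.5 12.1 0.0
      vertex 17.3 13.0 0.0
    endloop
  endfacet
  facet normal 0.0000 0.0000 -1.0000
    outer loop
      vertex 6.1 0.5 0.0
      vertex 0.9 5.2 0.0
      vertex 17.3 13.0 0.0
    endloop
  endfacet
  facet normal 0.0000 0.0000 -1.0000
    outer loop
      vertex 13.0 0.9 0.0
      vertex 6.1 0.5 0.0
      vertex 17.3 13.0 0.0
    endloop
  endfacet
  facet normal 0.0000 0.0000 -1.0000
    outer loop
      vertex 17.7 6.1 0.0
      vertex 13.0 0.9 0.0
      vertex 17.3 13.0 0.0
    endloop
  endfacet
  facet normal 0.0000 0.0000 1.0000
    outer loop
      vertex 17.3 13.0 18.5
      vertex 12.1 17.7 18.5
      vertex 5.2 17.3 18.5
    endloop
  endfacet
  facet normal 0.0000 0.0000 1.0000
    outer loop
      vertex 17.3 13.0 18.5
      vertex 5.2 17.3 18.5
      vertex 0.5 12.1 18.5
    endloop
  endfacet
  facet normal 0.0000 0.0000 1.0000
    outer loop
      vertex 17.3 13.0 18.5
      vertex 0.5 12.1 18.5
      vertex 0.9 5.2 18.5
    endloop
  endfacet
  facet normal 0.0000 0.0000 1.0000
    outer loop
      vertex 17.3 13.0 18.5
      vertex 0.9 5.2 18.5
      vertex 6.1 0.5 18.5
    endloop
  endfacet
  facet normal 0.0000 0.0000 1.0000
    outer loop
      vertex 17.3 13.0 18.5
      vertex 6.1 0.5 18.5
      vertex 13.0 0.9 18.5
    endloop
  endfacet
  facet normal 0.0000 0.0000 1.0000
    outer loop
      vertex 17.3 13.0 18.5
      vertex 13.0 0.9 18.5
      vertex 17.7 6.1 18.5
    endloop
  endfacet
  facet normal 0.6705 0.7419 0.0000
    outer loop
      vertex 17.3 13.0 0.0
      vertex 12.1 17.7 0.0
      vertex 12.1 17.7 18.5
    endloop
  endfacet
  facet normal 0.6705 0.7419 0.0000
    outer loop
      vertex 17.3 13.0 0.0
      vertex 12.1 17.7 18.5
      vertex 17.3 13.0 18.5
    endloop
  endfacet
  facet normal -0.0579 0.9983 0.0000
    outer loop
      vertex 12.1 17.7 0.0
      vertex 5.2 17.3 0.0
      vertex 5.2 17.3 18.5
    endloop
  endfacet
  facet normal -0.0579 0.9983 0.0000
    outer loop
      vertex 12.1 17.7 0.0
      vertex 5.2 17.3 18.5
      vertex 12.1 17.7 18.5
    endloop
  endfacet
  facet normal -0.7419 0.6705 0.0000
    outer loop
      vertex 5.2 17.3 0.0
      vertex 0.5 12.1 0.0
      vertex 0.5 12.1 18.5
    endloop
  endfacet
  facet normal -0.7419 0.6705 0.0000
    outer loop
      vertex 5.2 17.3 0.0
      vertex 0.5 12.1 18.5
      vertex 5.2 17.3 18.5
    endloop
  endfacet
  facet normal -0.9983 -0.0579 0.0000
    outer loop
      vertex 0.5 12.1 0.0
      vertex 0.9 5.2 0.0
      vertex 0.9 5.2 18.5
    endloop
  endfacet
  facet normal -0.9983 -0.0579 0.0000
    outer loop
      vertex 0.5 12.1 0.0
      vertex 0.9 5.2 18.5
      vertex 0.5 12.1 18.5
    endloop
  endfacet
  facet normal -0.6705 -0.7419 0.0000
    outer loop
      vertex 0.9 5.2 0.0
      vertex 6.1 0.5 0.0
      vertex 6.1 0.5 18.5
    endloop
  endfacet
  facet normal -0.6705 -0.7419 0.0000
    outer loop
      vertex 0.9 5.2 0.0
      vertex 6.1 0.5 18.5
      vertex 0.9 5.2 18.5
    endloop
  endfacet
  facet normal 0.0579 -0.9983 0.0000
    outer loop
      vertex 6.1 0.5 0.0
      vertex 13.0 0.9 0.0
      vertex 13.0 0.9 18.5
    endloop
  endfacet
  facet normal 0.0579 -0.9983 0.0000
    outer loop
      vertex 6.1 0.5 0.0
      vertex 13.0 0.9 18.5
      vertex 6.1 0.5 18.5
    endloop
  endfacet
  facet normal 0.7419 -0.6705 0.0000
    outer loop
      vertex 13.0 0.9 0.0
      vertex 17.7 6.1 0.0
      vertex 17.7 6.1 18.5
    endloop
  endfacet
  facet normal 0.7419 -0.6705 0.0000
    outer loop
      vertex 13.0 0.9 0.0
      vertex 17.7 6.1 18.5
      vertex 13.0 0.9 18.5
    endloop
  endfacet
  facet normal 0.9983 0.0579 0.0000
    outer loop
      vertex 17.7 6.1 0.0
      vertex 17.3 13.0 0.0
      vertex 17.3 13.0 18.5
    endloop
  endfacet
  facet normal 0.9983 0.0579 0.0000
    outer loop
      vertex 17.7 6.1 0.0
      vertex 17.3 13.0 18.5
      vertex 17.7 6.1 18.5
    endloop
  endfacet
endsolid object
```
; perimeter-only toolpath
G21 ; units = mm
G90 ; absolute positioning
G28 ; home
; layer 1
G0 Z3.7
G0 X17.3 Y13.0
G1 X12.1 Y17.7
G1 X5.2 Y17.3
G1 X0.5 Y12.1
G1 X0.9 Y5.2
G1 X6.1 Y0.5
G1 X13.0 Y0.9
G1 X17.7 Y6.1
G1 X17.3 Y13.0
; layer 2
G0 Z7.4
G0 X17.3 Y13.0
G1 X12.1 Y17.7
G1 X5.2 Y17.3
G1 X0.5 Y12.1
G1 X0.9 Y5.2
G1 X6.1 Y0.5
G1 X13.0 Y0.9
G1 X17.7 Y6.1
G1 X17.3 Y13.0
; layer 3
G0 Z11.1
G0 X17.3 Y13.0
G1 X12.1 Y17.7
G1 X5.2 Y17.3
G1 X0.5 Y12.1
G1 X0.9 Y5.2
G1 X6.1 Y0.5
G1 X13.0 Y0.9
G1 X17.7 Y6.1
G1 X17.3 Y13.0
; layer 4
G0 Z14.8
G0 X17.3 Y13.0
G1 X12.1 Y17.7
G1 X5.2 Y17.3
G1 X0.5 Y12.1
G1 X0.9 Y5.2
G1 X6.1 Y0.5
G1 X13.0 Y0.9
G1 X17.7 Y6.1
G1 X17.3 Y13.0
; layer 5
G0 Z18.5
G0 X17.3 Y13.0
G1 X12.1 Y17.7
G1 X5.2 Y17.3
G1 X0.5 Y12.1
G1 X0.9 Y5.2
G1 X6.1 Y0.5
G1 X13.0 Y0.9
G1 X17.7 Y6.1
G1 X17.3 Y13.0
M2 ; end

The solid is a regular 8-sided prism (a cylinder approximated with 8 flat sides), circumscribed radius ≈ 9.1 mm, height ≈ 18.5 mm. Slicing at Δz = 3.7 mm — 5 equal slices spanning the solid's height, so layer i sits at z = i·h/5 — gives 5 non-empty perimeters. Each is a 8-segment closed polygon; G0 lifts to the layer z and rapids to the start vertex, then G1 traces the edges.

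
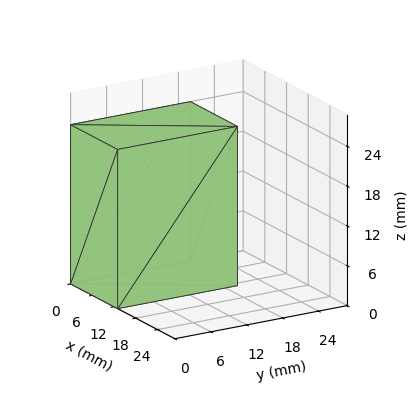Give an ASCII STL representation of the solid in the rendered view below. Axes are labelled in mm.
Reading the render: the shape is a rectangular box, roughly 13 × 20 mm footprint and 24 mm tall (dimensions read to the nearest mm from the axis ticks). For the STL, each face is triangulated and given an outward normal.

solid part
  facet normal 0.0000 0.0000 -1.0000
    outer loop
      vertex 13.0 20.0 0.0
      vertex 13.0 0.0 0.0
      vertex 0.0 0.0 0.0
    endloop
  endfacet
  facet normal 0.0000 0.0000 -1.0000
    outer loop
      vertex 0.0 20.0 0.0
      vertex 13.0 20.0 0.0
      vertex 0.0 0.0 0.0
    endloop
  endfacet
  facet normal 0.0000 0.0000 1.0000
    outer loop
      vertex 0.0 0.0 24.0
      vertex 13.0 0.0 24.0
      vertex 13.0 20.0 24.0
    endloop
  endfacet
  facet normal 0.0000 0.0000 1.0000
    outer loop
      vertex 0.0 0.0 24.0
      vertex 13.0 20.0 24.0
      vertex 0.0 20.0 24.0
    endloop
  endfacet
  facet normal 0.0000 -1.0000 0.0000
    outer loop
      vertex 0.0 0.0 0.0
      vertex 13.0 0.0 0.0
      vertex 13.0 0.0 24.0
    endloop
  endfacet
  facet normal 0.0000 -1.0000 0.0000
    outer loop
      vertex 0.0 0.0 0.0
      vertex 13.0 0.0 24.0
      vertex 0.0 0.0 24.0
    endloop
  endfacet
  facet normal 0.0000 1.0000 0.0000
    outer loop
      vertex 13.0 20.0 24.0
      vertex 13.0 20.0 0.0
      vertex 0.0 20.0 0.0
    endloop
  endfacet
  facet normal 0.0000 1.0000 0.0000
    outer loop
      vertex 0.0 20.0 24.0
      vertex 13.0 20.0 24.0
      vertex 0.0 20.0 0.0
    endloop
  endfacet
  facet normal -1.0000 0.0000 0.0000
    outer loop
      vertex 0.0 20.0 24.0
      vertex 0.0 20.0 0.0
      vertex 0.0 0.0 0.0
    endloop
  endfacet
  facet normal -1.0000 0.0000 0.0000
    outer loop
      vertex 0.0 0.0 24.0
      vertex 0.0 20.0 24.0
      vertex 0.0 0.0 0.0
    endloop
  endfacet
  facet normal 1.0000 0.0000 0.0000
    outer loop
      vertex 13.0 0.0 0.0
      vertex 13.0 20.0 0.0
      vertex 13.0 20.0 24.0
    endloop
  endfacet
  facet normal 1.0000 0.0000 0.0000
    outer loop
      vertex 13.0 0.0 0.0
      vertex 13.0 20.0 24.0
      vertex 13.0 0.0 24.0
    endloop
  endfacet
endsolid part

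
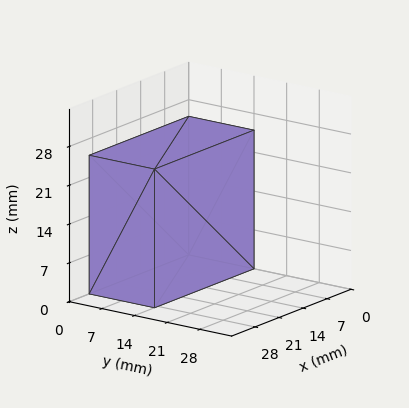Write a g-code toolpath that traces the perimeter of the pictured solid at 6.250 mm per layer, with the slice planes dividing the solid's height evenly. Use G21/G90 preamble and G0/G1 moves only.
Reading the render: the shape is a rectangular box, roughly 29 × 14 mm footprint and 25 mm tall (dimensions read to the nearest mm from the axis ticks). For the g-code, the solid's height is divided into equal slices at the stated Δz and each level perimeter traced with G1 moves after a G0 lift.

; perimeter-only toolpath
G21 ; units = mm
G90 ; absolute positioning
G28 ; home
; layer 1
G0 Z6.250
G0 X0.000 Y0.000
G1 X29.000 Y0.000
G1 X29.000 Y14.000
G1 X0.000 Y14.000
G1 X0.000 Y0.000
; layer 2
G0 Z12.500
G0 X0.000 Y0.000
G1 X29.000 Y0.000
G1 X29.000 Y14.000
G1 X0.000 Y14.000
G1 X0.000 Y0.000
; layer 3
G0 Z18.750
G0 X0.000 Y0.000
G1 X29.000 Y0.000
G1 X29.000 Y14.000
G1 X0.000 Y14.000
G1 X0.000 Y0.000
; layer 4
G0 Z25.000
G0 X0.000 Y0.000
G1 X29.000 Y0.000
G1 X29.000 Y14.000
G1 X0.000 Y14.000
G1 X0.000 Y0.000
M2 ; end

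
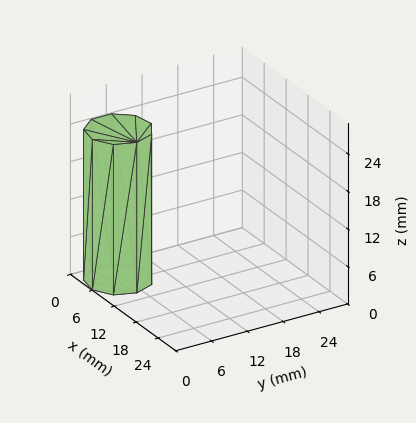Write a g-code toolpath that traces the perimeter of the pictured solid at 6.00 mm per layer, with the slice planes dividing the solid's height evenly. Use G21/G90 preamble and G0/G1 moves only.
Reading the render: the shape is a regular 9-sided prism (a cylinder approximated with 9 flat sides), circumscribed radius ≈ 5 mm, height ≈ 24 mm (dimensions read to the nearest mm from the axis ticks). For the g-code, the solid's height is divided into equal slices at the stated Δz and each level perimeter traced with G1 moves after a G0 lift.

; perimeter-only toolpath
G21 ; units = mm
G90 ; absolute positioning
G28 ; home
; layer 1
G0 Z6.00
G0 X10.00 Y5.00
G1 X8.83 Y8.21
G1 X5.87 Y9.92
G1 X2.50 Y9.33
G1 X0.30 Y6.71
G1 X0.30 Y3.29
G1 X2.50 Y0.67
G1 X5.87 Y0.08
G1 X8.83 Y1.79
G1 X10.00 Y5.00
; layer 2
G0 Z12.00
G0 X10.00 Y5.00
G1 X8.83 Y8.21
G1 X5.87 Y9.92
G1 X2.50 Y9.33
G1 X0.30 Y6.71
G1 X0.30 Y3.29
G1 X2.50 Y0.67
G1 X5.87 Y0.08
G1 X8.83 Y1.79
G1 X10.00 Y5.00
; layer 3
G0 Z18.00
G0 X10.00 Y5.00
G1 X8.83 Y8.21
G1 X5.87 Y9.92
G1 X2.50 Y9.33
G1 X0.30 Y6.71
G1 X0.30 Y3.29
G1 X2.50 Y0.67
G1 X5.87 Y0.08
G1 X8.83 Y1.79
G1 X10.00 Y5.00
; layer 4
G0 Z24.00
G0 X10.00 Y5.00
G1 X8.83 Y8.21
G1 X5.87 Y9.92
G1 X2.50 Y9.33
G1 X0.30 Y6.71
G1 X0.30 Y3.29
G1 X2.50 Y0.67
G1 X5.87 Y0.08
G1 X8.83 Y1.79
G1 X10.00 Y5.00
M2 ; end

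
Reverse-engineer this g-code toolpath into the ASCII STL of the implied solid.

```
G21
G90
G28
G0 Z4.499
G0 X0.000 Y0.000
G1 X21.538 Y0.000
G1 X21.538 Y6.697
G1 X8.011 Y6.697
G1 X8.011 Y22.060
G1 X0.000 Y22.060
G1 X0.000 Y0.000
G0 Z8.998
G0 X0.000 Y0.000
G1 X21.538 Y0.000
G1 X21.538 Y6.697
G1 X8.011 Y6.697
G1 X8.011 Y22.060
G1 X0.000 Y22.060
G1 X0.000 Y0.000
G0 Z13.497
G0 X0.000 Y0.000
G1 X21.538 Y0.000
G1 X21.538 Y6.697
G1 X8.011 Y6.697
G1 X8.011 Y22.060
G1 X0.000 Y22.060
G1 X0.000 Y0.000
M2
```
solid part
  facet normal 0.0000 0.0000 -1.0000
    outer loop
      vertex 21.538 6.697 0.000
      vertex 21.538 0.000 0.000
      vertex 0.000 0.000 0.000
    endloop
  endfacet
  facet normal 0.0000 0.0000 -1.0000
    outer loop
      vertex 8.011 6.697 0.000
      vertex 21.538 6.697 0.000
      vertex 0.000 0.000 0.000
    endloop
  endfacet
  facet normal 0.0000 0.0000 -1.0000
    outer loop
      vertex 8.011 22.060 0.000
      vertex 8.011 6.697 0.000
      vertex 0.000 0.000 0.000
    endloop
  endfacet
  facet normal 0.0000 0.0000 -1.0000
    outer loop
      vertex 0.000 22.060 0.000
      vertex 8.011 22.060 0.000
      vertex 0.000 0.000 0.000
    endloop
  endfacet
  facet normal 0.0000 0.0000 1.0000
    outer loop
      vertex 0.000 0.000 13.497
      vertex 21.538 0.000 13.497
      vertex 21.538 6.697 13.497
    endloop
  endfacet
  facet normal 0.0000 0.0000 1.0000
    outer loop
      vertex 0.000 0.000 13.497
      vertex 21.538 6.697 13.497
      vertex 8.011 6.697 13.497
    endloop
  endfacet
  facet normal 0.0000 0.0000 1.0000
    outer loop
      vertex 0.000 0.000 13.497
      vertex 8.011 6.697 13.497
      vertex 8.011 22.060 13.497
    endloop
  endfacet
  facet normal 0.0000 0.0000 1.0000
    outer loop
      vertex 0.000 0.000 13.497
      vertex 8.011 22.060 13.497
      vertex 0.000 22.060 13.497
    endloop
  endfacet
  facet normal 0.0000 -1.0000 0.0000
    outer loop
      vertex 0.000 0.000 0.000
      vertex 21.538 0.000 0.000
      vertex 21.538 0.000 13.497
    endloop
  endfacet
  facet normal 0.0000 -1.0000 0.0000
    outer loop
      vertex 0.000 0.000 0.000
      vertex 21.538 0.000 13.497
      vertex 0.000 0.000 13.497
    endloop
  endfacet
  facet normal 1.0000 0.0000 0.0000
    outer loop
      vertex 21.538 0.000 0.000
      vertex 21.538 6.697 0.000
      vertex 21.538 6.697 13.497
    endloop
  endfacet
  facet normal 1.0000 0.0000 0.0000
    outer loop
      vertex 21.538 0.000 0.000
      vertex 21.538 6.697 13.497
      vertex 21.538 0.000 13.497
    endloop
  endfacet
  facet normal 0.0000 1.0000 0.0000
    outer loop
      vertex 21.538 6.697 0.000
      vertex 8.011 6.697 0.000
      vertex 8.011 6.697 13.497
    endloop
  endfacet
  facet normal 0.0000 1.0000 0.0000
    outer loop
      vertex 21.538 6.697 0.000
      vertex 8.011 6.697 13.497
      vertex 21.538 6.697 13.497
    endloop
  endfacet
  facet normal 1.0000 0.0000 0.0000
    outer loop
      vertex 8.011 6.697 0.000
      vertex 8.011 22.060 0.000
      vertex 8.011 22.060 13.497
    endloop
  endfacet
  facet normal 1.0000 0.0000 0.0000
    outer loop
      vertex 8.011 6.697 0.000
      vertex 8.011 22.060 13.497
      vertex 8.011 6.697 13.497
    endloop
  endfacet
  facet normal 0.0000 1.0000 0.0000
    outer loop
      vertex 8.011 22.060 0.000
      vertex 0.000 22.060 0.000
      vertex 0.000 22.060 13.497
    endloop
  endfacet
  facet normal 0.0000 1.0000 0.0000
    outer loop
      vertex 8.011 22.060 0.000
      vertex 0.000 22.060 13.497
      vertex 8.011 22.060 13.497
    endloop
  endfacet
  facet normal -1.0000 0.0000 0.0000
    outer loop
      vertex 0.000 22.060 0.000
      vertex 0.000 0.000 0.000
      vertex 0.000 0.000 13.497
    endloop
  endfacet
  facet normal -1.0000 0.0000 0.0000
    outer loop
      vertex 0.000 22.060 0.000
      vertex 0.000 0.000 13.497
      vertex 0.000 22.060 13.497
    endloop
  endfacet
endsolid part

The G0 Z moves step by Δz≈4.499 mm. Every layer's G1 loop is the same polygon, so the solid is a straight extrusion of it from z=0 to z≈13.5. Closing with flat bottom and top caps and triangulating gives 20 facets — an L-shaped prism: outer 21.5 × 22.1 mm, arm thicknesses ≈ 6.7 mm (horizontal) and 8.01 mm (vertical), extruded 13.5 mm in z.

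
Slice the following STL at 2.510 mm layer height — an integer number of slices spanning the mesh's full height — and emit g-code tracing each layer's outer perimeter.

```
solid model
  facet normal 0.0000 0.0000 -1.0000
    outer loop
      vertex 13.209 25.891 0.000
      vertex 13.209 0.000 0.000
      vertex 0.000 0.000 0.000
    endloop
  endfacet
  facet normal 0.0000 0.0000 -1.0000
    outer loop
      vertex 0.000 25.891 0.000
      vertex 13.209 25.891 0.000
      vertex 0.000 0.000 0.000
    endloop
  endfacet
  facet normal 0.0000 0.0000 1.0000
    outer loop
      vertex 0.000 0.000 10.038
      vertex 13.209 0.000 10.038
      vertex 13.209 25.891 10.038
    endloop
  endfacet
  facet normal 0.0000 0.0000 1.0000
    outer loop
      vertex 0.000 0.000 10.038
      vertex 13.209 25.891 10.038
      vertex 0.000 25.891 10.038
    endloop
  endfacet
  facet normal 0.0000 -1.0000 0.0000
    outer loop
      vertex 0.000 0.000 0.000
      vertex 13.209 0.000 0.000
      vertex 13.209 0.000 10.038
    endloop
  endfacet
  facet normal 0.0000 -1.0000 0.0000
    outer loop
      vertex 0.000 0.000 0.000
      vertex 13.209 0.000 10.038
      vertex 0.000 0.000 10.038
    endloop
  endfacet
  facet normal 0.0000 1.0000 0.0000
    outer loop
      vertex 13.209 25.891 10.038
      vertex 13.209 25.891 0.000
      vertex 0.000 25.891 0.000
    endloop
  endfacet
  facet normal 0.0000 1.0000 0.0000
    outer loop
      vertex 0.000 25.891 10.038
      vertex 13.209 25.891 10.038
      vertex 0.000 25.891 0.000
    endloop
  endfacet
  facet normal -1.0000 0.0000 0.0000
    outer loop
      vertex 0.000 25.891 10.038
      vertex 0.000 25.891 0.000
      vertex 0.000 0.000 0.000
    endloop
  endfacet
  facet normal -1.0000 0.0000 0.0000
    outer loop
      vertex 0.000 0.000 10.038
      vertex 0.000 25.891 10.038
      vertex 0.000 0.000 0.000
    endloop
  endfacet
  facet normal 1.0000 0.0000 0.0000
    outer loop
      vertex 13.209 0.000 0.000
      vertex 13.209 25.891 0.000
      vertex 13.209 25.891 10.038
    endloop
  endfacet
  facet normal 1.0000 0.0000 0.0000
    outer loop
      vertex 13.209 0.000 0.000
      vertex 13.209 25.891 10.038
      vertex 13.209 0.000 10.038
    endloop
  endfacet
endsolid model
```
; perimeter-only toolpath
G21 ; units = mm
G90 ; absolute positioning
G28 ; home
; layer 1
G0 Z2.510
G0 X0.000 Y0.000
G1 X13.209 Y0.000
G1 X13.209 Y25.891
G1 X0.000 Y25.891
G1 X0.000 Y0.000
; layer 2
G0 Z5.019
G0 X0.000 Y0.000
G1 X13.209 Y0.000
G1 X13.209 Y25.891
G1 X0.000 Y25.891
G1 X0.000 Y0.000
; layer 3
G0 Z7.529
G0 X0.000 Y0.000
G1 X13.209 Y0.000
G1 X13.209 Y25.891
G1 X0.000 Y25.891
G1 X0.000 Y0.000
; layer 4
G0 Z10.038
G0 X0.000 Y0.000
G1 X13.209 Y0.000
G1 X13.209 Y25.891
G1 X0.000 Y25.891
G1 X0.000 Y0.000
M2 ; end

The solid is a rectangular box, roughly 13.2 × 25.9 mm footprint and 10 mm tall. Slicing at Δz = 2.510 mm — 4 equal slices spanning the solid's height, so layer i sits at z = i·h/4 — gives 4 non-empty perimeters. Each is a 4-segment closed polygon; G0 lifts to the layer z and rapids to the start vertex, then G1 traces the edges.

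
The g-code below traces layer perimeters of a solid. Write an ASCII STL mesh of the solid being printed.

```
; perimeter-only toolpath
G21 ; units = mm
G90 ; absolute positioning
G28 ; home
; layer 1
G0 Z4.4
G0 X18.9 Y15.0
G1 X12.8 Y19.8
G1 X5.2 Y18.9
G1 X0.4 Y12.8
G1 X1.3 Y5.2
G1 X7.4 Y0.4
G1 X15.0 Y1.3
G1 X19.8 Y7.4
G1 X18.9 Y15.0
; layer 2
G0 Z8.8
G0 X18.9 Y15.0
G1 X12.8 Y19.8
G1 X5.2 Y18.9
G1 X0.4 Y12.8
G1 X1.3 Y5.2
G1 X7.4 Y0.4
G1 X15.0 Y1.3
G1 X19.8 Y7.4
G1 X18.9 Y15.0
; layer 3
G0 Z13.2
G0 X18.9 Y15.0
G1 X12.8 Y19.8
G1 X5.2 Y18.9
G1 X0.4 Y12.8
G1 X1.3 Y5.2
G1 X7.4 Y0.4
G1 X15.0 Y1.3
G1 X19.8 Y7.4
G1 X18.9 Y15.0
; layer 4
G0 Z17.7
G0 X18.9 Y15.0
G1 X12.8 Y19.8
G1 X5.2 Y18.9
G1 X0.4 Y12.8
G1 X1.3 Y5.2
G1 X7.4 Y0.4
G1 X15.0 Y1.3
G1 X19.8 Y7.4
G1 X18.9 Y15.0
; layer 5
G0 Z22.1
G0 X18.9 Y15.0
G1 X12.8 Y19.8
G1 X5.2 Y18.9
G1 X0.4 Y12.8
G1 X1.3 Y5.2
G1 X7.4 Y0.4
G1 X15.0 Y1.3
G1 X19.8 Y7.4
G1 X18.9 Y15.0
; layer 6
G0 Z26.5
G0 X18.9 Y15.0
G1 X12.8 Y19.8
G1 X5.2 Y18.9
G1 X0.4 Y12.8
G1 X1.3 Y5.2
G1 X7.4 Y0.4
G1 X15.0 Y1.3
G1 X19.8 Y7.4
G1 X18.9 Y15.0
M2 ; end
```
solid part
  facet normal 0.0000 0.0000 -1.0000
    outer loop
      vertex 5.2 18.9 0.0
      vertex 12.8 19.8 0.0
      vertex 18.9 15.0 0.0
    endloop
  endfacet
  facet normal 0.0000 0.0000 -1.0000
    outer loop
      vertex 0.4 12.8 0.0
      vertex 5.2 18.9 0.0
      vertex 18.9 15.0 0.0
    endloop
  endfacet
  facet normal 0.0000 0.0000 -1.0000
    outer loop
      vertex 1.3 5.2 0.0
      vertex 0.4 12.8 0.0
      vertex 18.9 15.0 0.0
    endloop
  endfacet
  facet normal 0.0000 0.0000 -1.0000
    outer loop
      vertex 7.4 0.4 0.0
      vertex 1.3 5.2 0.0
      vertex 18.9 15.0 0.0
    endloop
  endfacet
  facet normal 0.0000 0.0000 -1.0000
    outer loop
      vertex 15.0 1.3 0.0
      vertex 7.4 0.4 0.0
      vertex 18.9 15.0 0.0
    endloop
  endfacet
  facet normal 0.0000 0.0000 -1.0000
    outer loop
      vertex 19.8 7.4 0.0
      vertex 15.0 1.3 0.0
      vertex 18.9 15.0 0.0
    endloop
  endfacet
  facet normal 0.0000 0.0000 1.0000
    outer loop
      vertex 18.9 15.0 26.5
      vertex 12.8 19.8 26.5
      vertex 5.2 18.9 26.5
    endloop
  endfacet
  facet normal 0.0000 0.0000 1.0000
    outer loop
      vertex 18.9 15.0 26.5
      vertex 5.2 18.9 26.5
      vertex 0.4 12.8 26.5
    endloop
  endfacet
  facet normal 0.0000 0.0000 1.0000
    outer loop
      vertex 18.9 15.0 26.5
      vertex 0.4 12.8 26.5
      vertex 1.3 5.2 26.5
    endloop
  endfacet
  facet normal 0.0000 0.0000 1.0000
    outer loop
      vertex 18.9 15.0 26.5
      vertex 1.3 5.2 26.5
      vertex 7.4 0.4 26.5
    endloop
  endfacet
  facet normal 0.0000 0.0000 1.0000
    outer loop
      vertex 18.9 15.0 26.5
      vertex 7.4 0.4 26.5
      vertex 15.0 1.3 26.5
    endloop
  endfacet
  facet normal 0.0000 0.0000 1.0000
    outer loop
      vertex 18.9 15.0 26.5
      vertex 15.0 1.3 26.5
      vertex 19.8 7.4 26.5
    endloop
  endfacet
  facet normal 0.6184 0.7859 0.0000
    outer loop
      vertex 18.9 15.0 0.0
      vertex 12.8 19.8 0.0
      vertex 12.8 19.8 26.5
    endloop
  endfacet
  facet normal 0.6184 0.7859 0.0000
    outer loop
      vertex 18.9 15.0 0.0
      vertex 12.8 19.8 26.5
      vertex 18.9 15.0 26.5
    endloop
  endfacet
  facet normal -0.1176 0.9931 0.0000
    outer loop
      vertex 12.8 19.8 0.0
      vertex 5.2 18.9 0.0
      vertex 5.2 18.9 26.5
    endloop
  endfacet
  facet normal -0.1176 0.9931 0.0000
    outer loop
      vertex 12.8 19.8 0.0
      vertex 5.2 18.9 26.5
      vertex 12.8 19.8 26.5
    endloop
  endfacet
  facet normal -0.7859 0.6184 0.0000
    outer loop
      vertex 5.2 18.9 0.0
      vertex 0.4 12.8 0.0
      vertex 0.4 12.8 26.5
    endloop
  endfacet
  facet normal -0.7859 0.6184 0.0000
    outer loop
      vertex 5.2 18.9 0.0
      vertex 0.4 12.8 26.5
      vertex 5.2 18.9 26.5
    endloop
  endfacet
  facet normal -0.9931 -0.1176 0.0000
    outer loop
      vertex 0.4 12.8 0.0
      vertex 1.3 5.2 0.0
      vertex 1.3 5.2 26.5
    endloop
  endfacet
  facet normal -0.9931 -0.1176 0.0000
    outer loop
      vertex 0.4 12.8 0.0
      vertex 1.3 5.2 26.5
      vertex 0.4 12.8 26.5
    endloop
  endfacet
  facet normal -0.6184 -0.7859 0.0000
    outer loop
      vertex 1.3 5.2 0.0
      vertex 7.4 0.4 0.0
      vertex 7.4 0.4 26.5
    endloop
  endfacet
  facet normal -0.6184 -0.7859 0.0000
    outer loop
      vertex 1.3 5.2 0.0
      vertex 7.4 0.4 26.5
      vertex 1.3 5.2 26.5
    endloop
  endfacet
  facet normal 0.1176 -0.9931 0.0000
    outer loop
      vertex 7.4 0.4 0.0
      vertex 15.0 1.3 0.0
      vertex 15.0 1.3 26.5
    endloop
  endfacet
  facet normal 0.1176 -0.9931 0.0000
    outer loop
      vertex 7.4 0.4 0.0
      vertex 15.0 1.3 26.5
      vertex 7.4 0.4 26.5
    endloop
  endfacet
  facet normal 0.7859 -0.6184 0.0000
    outer loop
      vertex 15.0 1.3 0.0
      vertex 19.8 7.4 0.0
      vertex 19.8 7.4 26.5
    endloop
  endfacet
  facet normal 0.7859 -0.6184 0.0000
    outer loop
      vertex 15.0 1.3 0.0
      vertex 19.8 7.4 26.5
      vertex 15.0 1.3 26.5
    endloop
  endfacet
  facet normal 0.9931 0.1176 0.0000
    outer loop
      vertex 19.8 7.4 0.0
      vertex 18.9 15.0 0.0
      vertex 18.9 15.0 26.5
    endloop
  endfacet
  facet normal 0.9931 0.1176 0.0000
    outer loop
      vertex 19.8 7.4 0.0
      vertex 18.9 15.0 26.5
      vertex 19.8 7.4 26.5
    endloop
  endfacet
endsolid part

The G0 Z moves step by Δz≈4.4 mm. Every layer's G1 loop is the same polygon, so the solid is a straight extrusion of it from z=0 to z≈26.5. Closing with flat bottom and top caps and triangulating gives 28 facets — a regular 8-sided prism (a cylinder approximated with 8 flat sides), circumscribed radius ≈ 10.1 mm, height ≈ 26.5 mm.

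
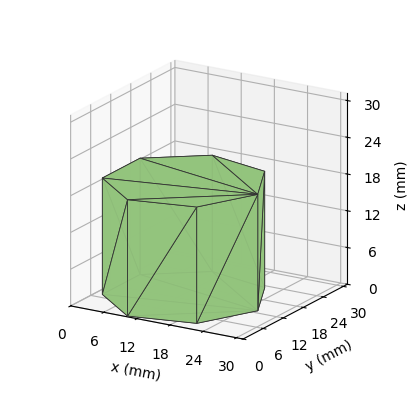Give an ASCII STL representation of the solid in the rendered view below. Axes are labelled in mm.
Reading the render: the shape is a regular 7-sided prism (a cylinder approximated with 7 flat sides), circumscribed radius ≈ 13 mm, height ≈ 19 mm (dimensions read to the nearest mm from the axis ticks). For the STL, each face is triangulated and given an outward normal.

solid part
  facet normal 0.0000 0.0000 -1.0000
    outer loop
      vertex 10.107 25.674 0.000
      vertex 21.105 23.164 0.000
      vertex 26.000 13.000 0.000
    endloop
  endfacet
  facet normal 0.0000 0.0000 -1.0000
    outer loop
      vertex 1.287 18.640 0.000
      vertex 10.107 25.674 0.000
      vertex 26.000 13.000 0.000
    endloop
  endfacet
  facet normal 0.0000 0.0000 -1.0000
    outer loop
      vertex 1.287 7.360 0.000
      vertex 1.287 18.640 0.000
      vertex 26.000 13.000 0.000
    endloop
  endfacet
  facet normal 0.0000 0.0000 -1.0000
    outer loop
      vertex 10.107 0.326 0.000
      vertex 1.287 7.360 0.000
      vertex 26.000 13.000 0.000
    endloop
  endfacet
  facet normal 0.0000 0.0000 -1.0000
    outer loop
      vertex 21.105 2.836 0.000
      vertex 10.107 0.326 0.000
      vertex 26.000 13.000 0.000
    endloop
  endfacet
  facet normal 0.0000 0.0000 1.0000
    outer loop
      vertex 26.000 13.000 19.000
      vertex 21.105 23.164 19.000
      vertex 10.107 25.674 19.000
    endloop
  endfacet
  facet normal 0.0000 0.0000 1.0000
    outer loop
      vertex 26.000 13.000 19.000
      vertex 10.107 25.674 19.000
      vertex 1.287 18.640 19.000
    endloop
  endfacet
  facet normal 0.0000 0.0000 1.0000
    outer loop
      vertex 26.000 13.000 19.000
      vertex 1.287 18.640 19.000
      vertex 1.287 7.360 19.000
    endloop
  endfacet
  facet normal 0.0000 0.0000 1.0000
    outer loop
      vertex 26.000 13.000 19.000
      vertex 1.287 7.360 19.000
      vertex 10.107 0.326 19.000
    endloop
  endfacet
  facet normal 0.0000 0.0000 1.0000
    outer loop
      vertex 26.000 13.000 19.000
      vertex 10.107 0.326 19.000
      vertex 21.105 2.836 19.000
    endloop
  endfacet
  facet normal 0.9010 0.4339 0.0000
    outer loop
      vertex 26.000 13.000 0.000
      vertex 21.105 23.164 0.000
      vertex 21.105 23.164 19.000
    endloop
  endfacet
  facet normal 0.9010 0.4339 0.0000
    outer loop
      vertex 26.000 13.000 0.000
      vertex 21.105 23.164 19.000
      vertex 26.000 13.000 19.000
    endloop
  endfacet
  facet normal 0.2225 0.9749 0.0000
    outer loop
      vertex 21.105 23.164 0.000
      vertex 10.107 25.674 0.000
      vertex 10.107 25.674 19.000
    endloop
  endfacet
  facet normal 0.2225 0.9749 0.0000
    outer loop
      vertex 21.105 23.164 0.000
      vertex 10.107 25.674 19.000
      vertex 21.105 23.164 19.000
    endloop
  endfacet
  facet normal -0.6235 0.7818 0.0000
    outer loop
      vertex 10.107 25.674 0.000
      vertex 1.287 18.640 0.000
      vertex 1.287 18.640 19.000
    endloop
  endfacet
  facet normal -0.6235 0.7818 0.0000
    outer loop
      vertex 10.107 25.674 0.000
      vertex 1.287 18.640 19.000
      vertex 10.107 25.674 19.000
    endloop
  endfacet
  facet normal -1.0000 0.0000 0.0000
    outer loop
      vertex 1.287 18.640 0.000
      vertex 1.287 7.360 0.000
      vertex 1.287 7.360 19.000
    endloop
  endfacet
  facet normal -1.0000 0.0000 0.0000
    outer loop
      vertex 1.287 18.640 0.000
      vertex 1.287 7.360 19.000
      vertex 1.287 18.640 19.000
    endloop
  endfacet
  facet normal -0.6235 -0.7818 0.0000
    outer loop
      vertex 1.287 7.360 0.000
      vertex 10.107 0.326 0.000
      vertex 10.107 0.326 19.000
    endloop
  endfacet
  facet normal -0.6235 -0.7818 0.0000
    outer loop
      vertex 1.287 7.360 0.000
      vertex 10.107 0.326 19.000
      vertex 1.287 7.360 19.000
    endloop
  endfacet
  facet normal 0.2225 -0.9749 0.0000
    outer loop
      vertex 10.107 0.326 0.000
      vertex 21.105 2.836 0.000
      vertex 21.105 2.836 19.000
    endloop
  endfacet
  facet normal 0.2225 -0.9749 0.0000
    outer loop
      vertex 10.107 0.326 0.000
      vertex 21.105 2.836 19.000
      vertex 10.107 0.326 19.000
    endloop
  endfacet
  facet normal 0.9010 -0.4339 0.0000
    outer loop
      vertex 21.105 2.836 0.000
      vertex 26.000 13.000 0.000
      vertex 26.000 13.000 19.000
    endloop
  endfacet
  facet normal 0.9010 -0.4339 0.0000
    outer loop
      vertex 21.105 2.836 0.000
      vertex 26.000 13.000 19.000
      vertex 21.105 2.836 19.000
    endloop
  endfacet
endsolid part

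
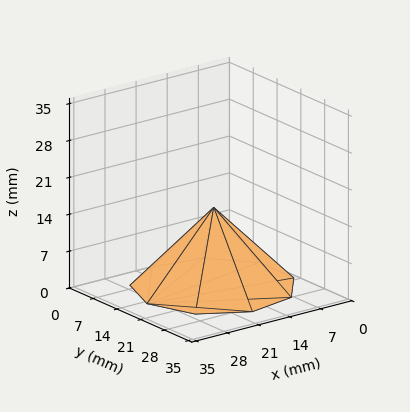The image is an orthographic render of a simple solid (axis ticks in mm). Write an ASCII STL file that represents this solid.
Reading the render: the shape is a regular 9-sided pyramid, base circumscribed radius ≈ 15 mm, apex at z ≈ 15 mm (dimensions read to the nearest mm from the axis ticks). For the STL, each face is triangulated and given an outward normal.

solid part
  facet normal 0.0000 0.0000 -1.0000
    outer loop
      vertex 17.6 29.8 0.0
      vertex 26.5 24.6 0.0
      vertex 30.0 15.0 0.0
    endloop
  endfacet
  facet normal 0.0000 0.0000 -1.0000
    outer loop
      vertex 7.5 28.0 0.0
      vertex 17.6 29.8 0.0
      vertex 30.0 15.0 0.0
    endloop
  endfacet
  facet normal 0.0000 0.0000 -1.0000
    outer loop
      vertex 0.9 20.1 0.0
      vertex 7.5 28.0 0.0
      vertex 30.0 15.0 0.0
    endloop
  endfacet
  facet normal 0.0000 0.0000 -1.0000
    outer loop
      vertex 0.9 9.9 0.0
      vertex 0.9 20.1 0.0
      vertex 30.0 15.0 0.0
    endloop
  endfacet
  facet normal 0.0000 0.0000 -1.0000
    outer loop
      vertex 7.5 2.0 0.0
      vertex 0.9 9.9 0.0
      vertex 30.0 15.0 0.0
    endloop
  endfacet
  facet normal 0.0000 0.0000 -1.0000
    outer loop
      vertex 17.6 0.2 0.0
      vertex 7.5 2.0 0.0
      vertex 30.0 15.0 0.0
    endloop
  endfacet
  facet normal 0.0000 0.0000 -1.0000
    outer loop
      vertex 26.5 5.4 0.0
      vertex 17.6 0.2 0.0
      vertex 30.0 15.0 0.0
    endloop
  endfacet
  facet normal 0.6847 0.2496 0.6847
    outer loop
      vertex 30.0 15.0 0.0
      vertex 26.5 24.6 0.0
      vertex 15.0 15.0 15.0
    endloop
  endfacet
  facet normal 0.3677 0.6293 0.6847
    outer loop
      vertex 26.5 24.6 0.0
      vertex 17.6 29.8 0.0
      vertex 15.0 15.0 15.0
    endloop
  endfacet
  facet normal -0.1278 0.7170 0.6853
    outer loop
      vertex 17.6 29.8 0.0
      vertex 7.5 28.0 0.0
      vertex 15.0 15.0 15.0
    endloop
  endfacet
  facet normal -0.5593 0.4673 0.6847
    outer loop
      vertex 7.5 28.0 0.0
      vertex 0.9 20.1 0.0
      vertex 15.0 15.0 15.0
    endloop
  endfacet
  facet normal -0.7286 0.0000 0.6849
    outer loop
      vertex 0.9 20.1 0.0
      vertex 0.9 9.9 0.0
      vertex 15.0 15.0 15.0
    endloop
  endfacet
  facet normal -0.5593 -0.4673 0.6847
    outer loop
      vertex 0.9 9.9 0.0
      vertex 7.5 2.0 0.0
      vertex 15.0 15.0 15.0
    endloop
  endfacet
  facet normal -0.1278 -0.7170 0.6853
    outer loop
      vertex 7.5 2.0 0.0
      vertex 17.6 0.2 0.0
      vertex 15.0 15.0 15.0
    endloop
  endfacet
  facet normal 0.3677 -0.6293 0.6847
    outer loop
      vertex 17.6 0.2 0.0
      vertex 26.5 5.4 0.0
      vertex 15.0 15.0 15.0
    endloop
  endfacet
  facet normal 0.6847 -0.2496 0.6847
    outer loop
      vertex 26.5 5.4 0.0
      vertex 30.0 15.0 0.0
      vertex 15.0 15.0 15.0
    endloop
  endfacet
endsolid part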